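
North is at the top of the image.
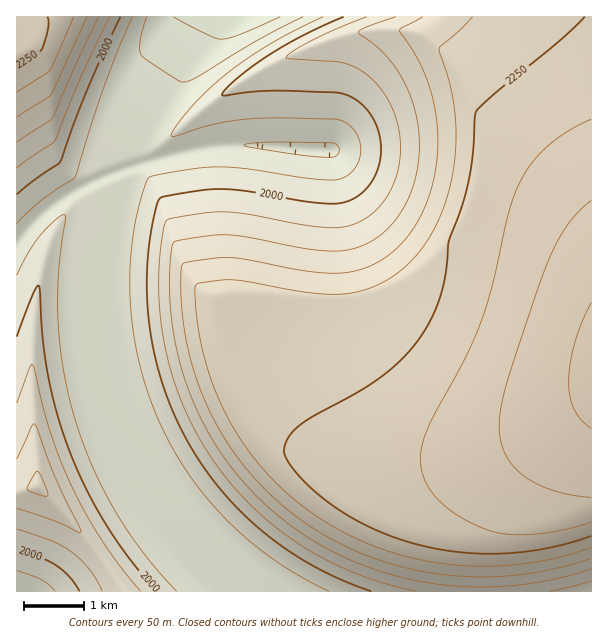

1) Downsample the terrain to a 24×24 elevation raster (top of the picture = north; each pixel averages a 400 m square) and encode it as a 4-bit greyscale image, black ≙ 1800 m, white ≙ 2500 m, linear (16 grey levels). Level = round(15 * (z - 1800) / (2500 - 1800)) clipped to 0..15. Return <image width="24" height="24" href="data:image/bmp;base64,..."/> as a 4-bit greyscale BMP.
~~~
<image width="24" height="24" href="data:image/bmp;base64,Qk2WAQAAAAAAAHYAAAAoAAAAGAAAABgAAAABAAQAAAAAACABAAATCwAAEwsAABAAAAAAAAAAAAAAABEREQAiIiIAMzMzAERERABVVVUAZmZmAHd3dwCIiIgAmZmZAKqqqgC7u7sAzMzMAN3d3QDu7u4A////ADRGZDIjM0RWZ3d3ZkVWUzMzNFZ4mZmZmFZlMzMzVniaqqu7undkMzM1aJqqq7u7u3dTMzNWiaqqu7vMzHZDMzRomqqqu7vMzGVDM0V5qqqqu7zMzWUzM0aJqqqqq7zM3VQzM1eZmZqqqrvM3VQzNGiZmZmaqrvM3VQzNGiZmZmZqqu83UQzNGiZmZmZmqu8zUQzNHmZmYiZmqu8zUQzNHiIh3eImaq8zDMzNGd3dmZniaq7zDMzNFZmVVVWeKq7zEMzNEVVRERFeJq7vFQzMzMzMzNFaJqru2VDMzMiIiI1Z5qru3ZDMzMzMzNFZ5qqu4dTMyNERERVaJqqqphkMiI0VVVWeJmqqql1MiIjRWZneJmaqqmGQhERI0VniJmZqg=="/>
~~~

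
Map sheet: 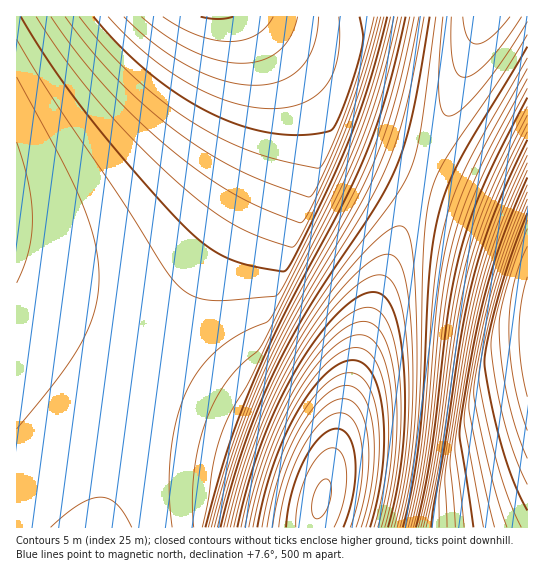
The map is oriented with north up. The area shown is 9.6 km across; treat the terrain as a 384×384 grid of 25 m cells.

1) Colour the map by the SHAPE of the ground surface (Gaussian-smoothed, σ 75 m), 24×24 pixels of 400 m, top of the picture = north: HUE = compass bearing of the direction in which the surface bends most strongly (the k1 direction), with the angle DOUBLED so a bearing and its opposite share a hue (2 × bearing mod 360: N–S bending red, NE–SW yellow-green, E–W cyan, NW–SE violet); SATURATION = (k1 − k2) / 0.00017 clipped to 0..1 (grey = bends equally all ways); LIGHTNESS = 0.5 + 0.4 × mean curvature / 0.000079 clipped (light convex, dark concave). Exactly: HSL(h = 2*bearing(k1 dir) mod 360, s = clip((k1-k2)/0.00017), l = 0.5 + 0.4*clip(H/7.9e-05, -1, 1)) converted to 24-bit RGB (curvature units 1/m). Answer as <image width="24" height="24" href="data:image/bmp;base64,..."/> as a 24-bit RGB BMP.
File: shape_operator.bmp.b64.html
<image width="24" height="24" href="data:image/bmp;base64,Qk32BgAAAAAAADYAAAAoAAAAGAAAABgAAAABABgAAAAAAMAGAAATCwAAEwsAAAAAAAAAAAAAf3+Afn+AfX6Ae3yAeXqBdneBc3SCcXKDAB4zTGOgs5GJu5uOxKWTyq6YzbOazLSaxrGXvqqTrp6GACEzbYGJbH+HbH2Gbn2Ff3+Afn+AfX6Ae32AeXuBdniBc3aCcXWDNVp7AzBQsZSJuZ2OwqeUyq+YzbSbzbWbyLGYwKmUtqGPACQ5S2+FbXyGbHuFbXuEf3+Afn+AfX6AfH2AeXyAdnqBc3iCcXeDa3aFAB8zq5OHt5+OwKiTyLCYzbSbzbSbyrCYwqiTuZ+OM3CZBjBKbnmEbXmDbXqCf3+Af3+Afn+AfH6Aen2Ad3uBc3qCcXqDcHuFACAzS4ahtaGNvqmRx7CWzLSZzbOZyq6WxKaSu52MrIyBAB8zbnaDbneBbniAf3+Af3+Afn+AfH6Aen6Ad32BdHyCcnyDcH6EOGZ+AjVPs6KLvKqPxLCTyrOVzLKWyqyTxaSPvZqKtZKFAB81SmR9cHV/b3d+f4CAf4CAfn+AfX+Ae3+BeH6BdX6Cc3+DcYGEbIOGACIzrqGGuqqMwq+PyLGRy6+RyqqPxaKMv5iHt5CDM2GWBic/cnN9cXV8f4CAf4CAfoCAfYCAfH+BeX+Bd3+CdIGDcoOEcYaFASY3RaKjuKmJwK2Lxa+Nya2NyKeLxZ+IwJaEuY6ArYF3AB4zcXF8c3R6f4CAf4CAf4CAfoCAfICBeoCBeIGCdYKDc4SEcoaDPnKAATZMtqiGvauIw6yJxqqJx6SHxZ2EwJWBu419tYh7AR4zSl92dnR5f4CAf4CAf4CAfoGBfYGBe4GCeYKCd4ODdISDc4aCb4eBACMzsaSBu6mFwKmFxKaFxaKDxJuBwJN+vIx7t4h5NVqVBiM3eXV5f4CAf4GAf4GBfoGBfYKCfIKCeoODeISDdoSDdYWBdId/Ays8P6KduaaDvqaCwaOCw5+Aw5h+wJJ8vYx5uYh4r4BzAB4zenJ6f4GAf4GAf4GBf4KBfoKCfYODe4ODeYSDeIWDd4WBdoZ/RXWBATFGt6KBvKKAv6B/wZx+wZZ8wJF6vYx4uoh3toZ2ASA2SF91f4GAf4GBf4KBf4KCfoODfYSDfISEe4SEeYWEeIWCeIWAdYV/ACIzsZx9up5/vZx+v5l9wJR7v5B5vYx4u4l3uId3OFmYBSI1f4KBf4KBf4OCf4ODfoSDfoSEfYWFfIWFe4WFeoWEeoWCeoR/BSxAPI6euJt/u5l9vZZ8vpJ7vo95vYx4u4l4uYh3sYN0AB8zf4KBf4OCf4SDf4SDfoWEfoWFfYWGfIWGfISFe4SFe4SEfIOBTG9+ASpBt5d/upV9vJN8vZF6vo56vYx5vIp4uol4t4l4AiY/f4OCf4SCf4WDf4WEfoaFfoaGfYWGfYSGfIOGfIKFfIGEfYGCe3+AACAzsI56uZJ9u5F8vI97vY16vYx6vIt6uop6uYp6PVief4SCf4WDf4aEfoaFfoeGfoeHfYWHfYSHfIKGfICFfH6DfX2Cf32BBytDN2ybuI99uo98vI57vI17vIx7vIx7u4t7uYt7sod5f4WDf4aEfoeFfoeGfoiHfYeIfYWHfIOHfICGe36Fe3uEfnuCgXuCT2Z+ASM7t418uY18u417vI17vI18vI18u418uox9uIx9f4eDfoeEfoiFfoiHfYiIfYeIfISHfIGHe36FenqEfHqEf3mDgnmDg3aDAB4zsYR3uYx8u4x8vI18vI59vI59u45+uo5+uY5/foiEfomFfomGfYmHfYmIfIaIfIOHe3+GenuFe3mEfXiDgHeDg3eDhHeACCpEM1uYuYt7uox8u459vI9+vI9+u49/uo+AuY+AfomEfoqFfYqGfYmHfImJfIWHe4GGenyFeXiEe3eDfnaDgXWDg3WChHV/UF9+AR81uIt7uo18u499u5B+u5F/u5GAupGBuZCBfoqEfYqFfYqGfImHfIeIe4OGen6FeHmDenaCfHWCf3SCgnOCg3OAhHN+hHN9AB4zsYN1uo59u5B+u5J/u5KAu5OBupKCuZKDfYuEfYqFfIqGfIiGe4WGeoCEeHqDeHaBenSBfXOBgHGBgXGAgnJ+g3N8hXR6Ci5IMGGWupB9upJ/u5OAu5SBupSCupSDuZODfYuDfIqEfImEe4eFeoOEeX2Cd3eAeXSAe3J/fXB/gG9/gHB9gXB7g3J6hHR4VGV/AB8zuZF+upR/upWBupaCupaDuZWEuJSEfIuCfImCe4eDeoSDeX+Cd3h/eHR+eXF+e29+fm5+f258gG56gXB5gnJ4hHR3hHZ2AB8zsYx4upaAupeCupeDuZeEuZaEuJWF"/>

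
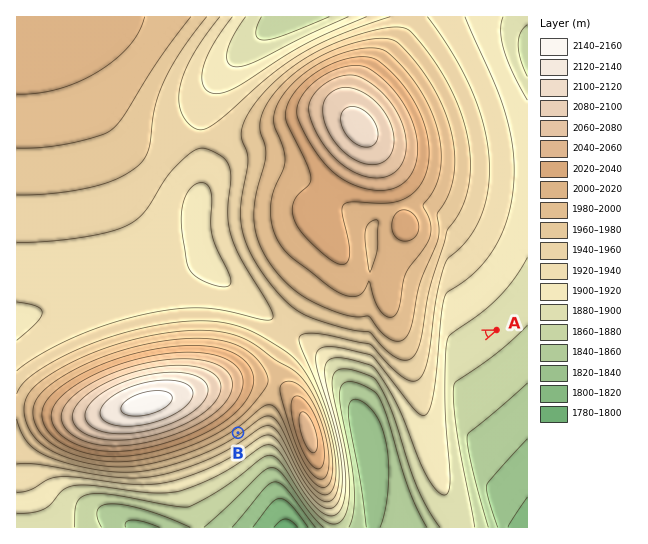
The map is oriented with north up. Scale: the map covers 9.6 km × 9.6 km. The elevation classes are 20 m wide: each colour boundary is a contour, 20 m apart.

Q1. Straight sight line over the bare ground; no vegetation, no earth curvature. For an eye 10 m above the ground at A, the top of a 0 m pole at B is out of sight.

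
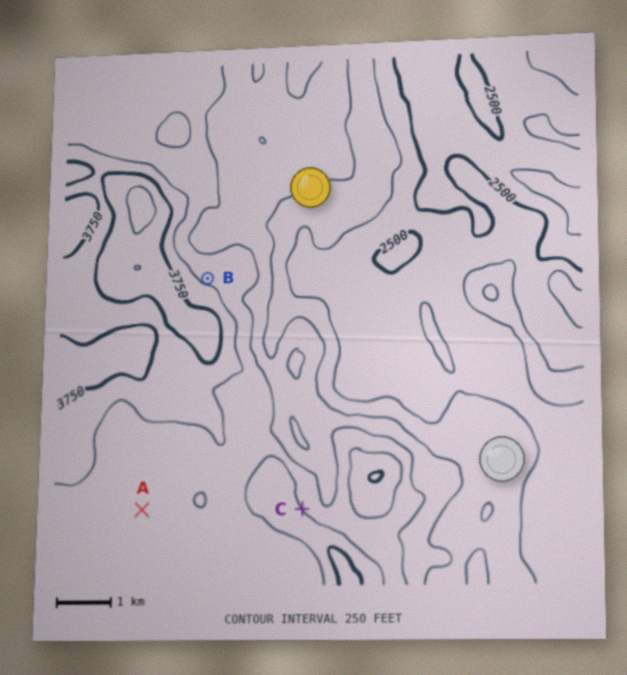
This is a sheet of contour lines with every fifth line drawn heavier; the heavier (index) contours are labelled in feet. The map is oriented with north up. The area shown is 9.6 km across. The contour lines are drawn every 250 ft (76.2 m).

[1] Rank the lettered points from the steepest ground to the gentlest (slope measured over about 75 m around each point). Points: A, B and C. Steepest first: C B A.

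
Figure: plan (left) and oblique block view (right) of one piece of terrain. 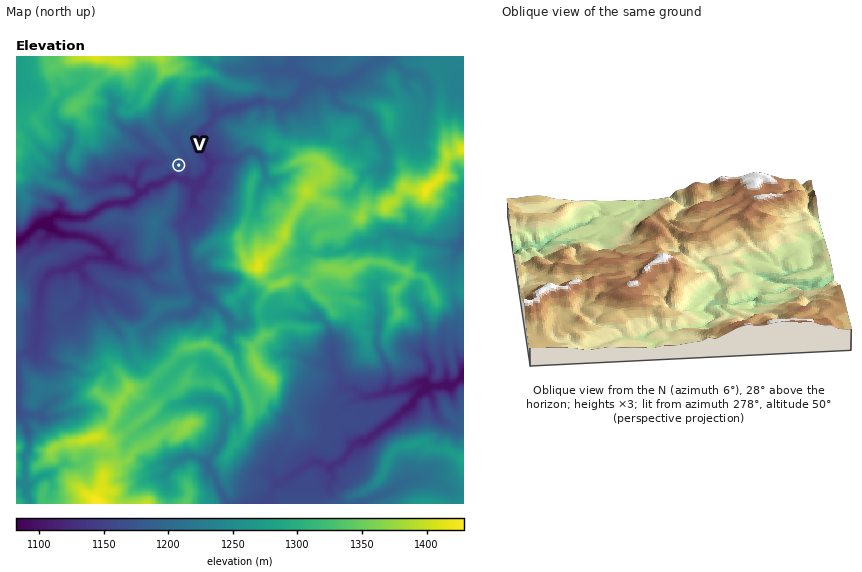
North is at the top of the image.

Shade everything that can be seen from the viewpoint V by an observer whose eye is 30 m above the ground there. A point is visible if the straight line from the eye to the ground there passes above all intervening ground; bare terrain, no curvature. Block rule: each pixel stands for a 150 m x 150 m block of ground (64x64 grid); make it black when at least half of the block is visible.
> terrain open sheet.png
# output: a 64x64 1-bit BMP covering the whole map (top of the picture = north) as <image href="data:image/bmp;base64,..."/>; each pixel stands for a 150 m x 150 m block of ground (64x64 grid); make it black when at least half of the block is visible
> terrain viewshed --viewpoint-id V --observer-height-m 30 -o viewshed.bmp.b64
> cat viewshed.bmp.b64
<image width="64" height="64" href="data:image/bmp;base64,Qk0+AgAAAAAAAD4AAAAoAAAAQAAAAEAAAAABAAEAAAAAAAACAAATCwAAEwsAAAIAAAAAAAAA////AAAAAAAAACAAAAAAAAAAAAAAAAAAAAAAAAAAAAAAAAAAAAAAAIAAAAAAAAAAgAAAAAAAAACAAAAAAAAAAAAAAAAAAAAA3AAAAAAAAACf4AAAAAAAAJ4YAAAAAAAAAAAAAAAAAAAAAAAAAAAAAAAAAAAAAAAAAAYAAAAAAAAADgAAAAAAABh4AACAAAAAOPngAIAAAAAwCfAAgAAAAGAj+AGAAAAA4P/8AMAAAADD/34DwAAAAMff/8xAAAAAx47/+eAAAADD3M/4AAAAAMP5x/wAAAAAx/AgeAAAAADj4BAgAAAAAOPgHgAAAAAA58A/wgAAAADnwCCAAAAAAP+AAIAAAAAA94AFgAAAAACwEAOAAAAAAPAAAYfgAAAA/gABg6AAAAB+AAHjOAAAADwAA/88AAAAEAAH/zwAAAAAAA//ngAAAABxmf+GAAAAQA/8/4MAAABAY///gQAAAEDw//+AgAAAAP///4CAAADD/z//wIAAAN/+P//AwAAA+P+/78TAAADI///vzwAAAMD//8/PwAAAwH//n/sAAADEH/+/+AAAAAgf///4AAAAAD///zAAAAAAP//8AAAAAAB//8gAAAAAAPh/7AAAAAAAeDvvAAAAAAAwH4/wAAAAABAPn4AAAAAACA/8AAAAAAAHB/AAAAAAAD+AAAAAAAAA+HAAAAAAAA=="/>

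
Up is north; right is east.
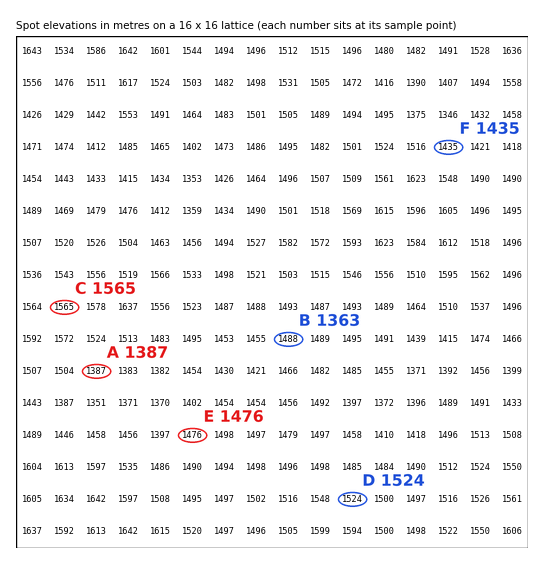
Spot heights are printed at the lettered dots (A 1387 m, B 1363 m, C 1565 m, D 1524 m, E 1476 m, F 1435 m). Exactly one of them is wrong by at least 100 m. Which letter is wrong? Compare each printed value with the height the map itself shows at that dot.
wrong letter B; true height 1488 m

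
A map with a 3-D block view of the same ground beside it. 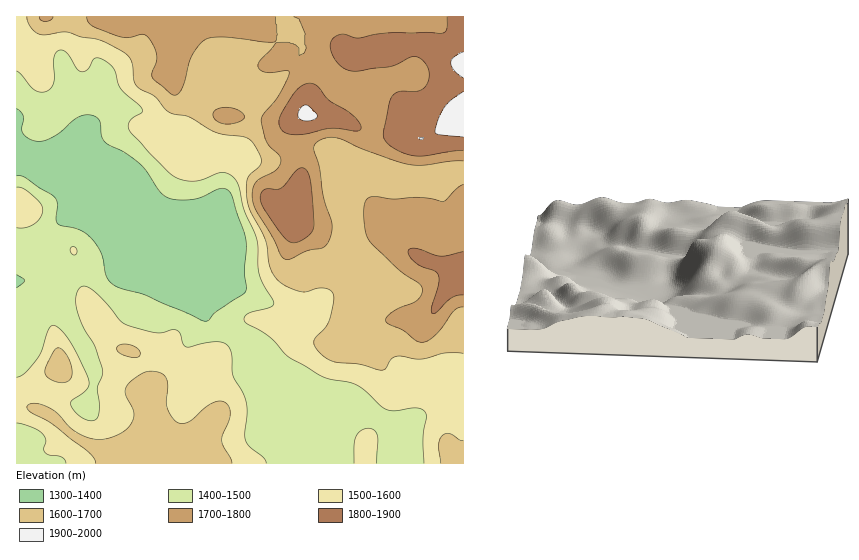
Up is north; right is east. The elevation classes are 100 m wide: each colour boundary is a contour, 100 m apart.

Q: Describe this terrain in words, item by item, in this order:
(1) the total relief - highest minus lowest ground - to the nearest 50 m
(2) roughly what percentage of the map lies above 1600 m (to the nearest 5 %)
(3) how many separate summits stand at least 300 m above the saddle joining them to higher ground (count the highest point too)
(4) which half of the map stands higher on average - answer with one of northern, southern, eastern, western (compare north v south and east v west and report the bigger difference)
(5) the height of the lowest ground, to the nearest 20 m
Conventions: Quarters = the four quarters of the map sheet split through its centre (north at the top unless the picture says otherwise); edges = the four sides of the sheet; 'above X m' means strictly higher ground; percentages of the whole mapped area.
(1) Highest minus lowest: about 600 m of relief.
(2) About 45 % of the map lies above 1600 m.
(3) Counting only tops that stand 300 m proud, the map has 1 summit.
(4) On average the eastern half of the map is the higher ground.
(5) The lowest point is down at roughly 1320 m.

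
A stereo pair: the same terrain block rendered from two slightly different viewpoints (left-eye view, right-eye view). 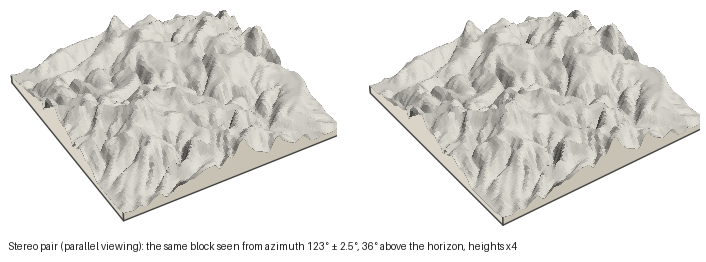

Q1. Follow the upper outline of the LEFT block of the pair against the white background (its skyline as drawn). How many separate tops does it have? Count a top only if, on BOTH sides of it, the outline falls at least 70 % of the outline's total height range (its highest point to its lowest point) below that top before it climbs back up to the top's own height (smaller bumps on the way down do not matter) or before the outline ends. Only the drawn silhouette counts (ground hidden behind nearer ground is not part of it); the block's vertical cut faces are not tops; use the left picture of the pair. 0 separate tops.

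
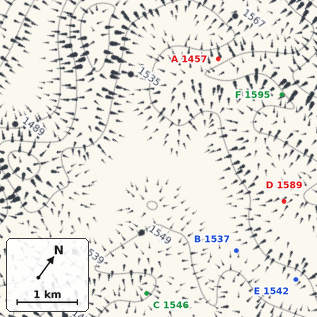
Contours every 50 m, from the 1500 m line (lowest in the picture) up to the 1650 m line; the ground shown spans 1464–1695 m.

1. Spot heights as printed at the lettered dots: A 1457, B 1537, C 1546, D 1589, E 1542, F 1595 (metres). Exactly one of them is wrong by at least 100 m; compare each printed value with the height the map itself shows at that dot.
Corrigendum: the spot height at A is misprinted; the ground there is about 1582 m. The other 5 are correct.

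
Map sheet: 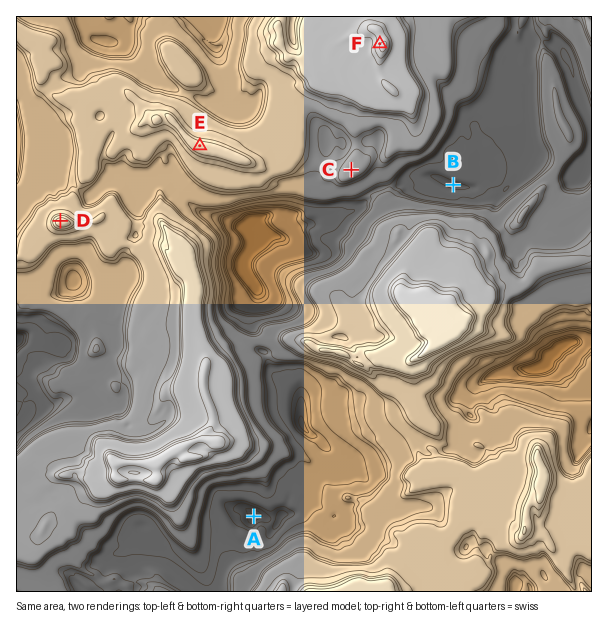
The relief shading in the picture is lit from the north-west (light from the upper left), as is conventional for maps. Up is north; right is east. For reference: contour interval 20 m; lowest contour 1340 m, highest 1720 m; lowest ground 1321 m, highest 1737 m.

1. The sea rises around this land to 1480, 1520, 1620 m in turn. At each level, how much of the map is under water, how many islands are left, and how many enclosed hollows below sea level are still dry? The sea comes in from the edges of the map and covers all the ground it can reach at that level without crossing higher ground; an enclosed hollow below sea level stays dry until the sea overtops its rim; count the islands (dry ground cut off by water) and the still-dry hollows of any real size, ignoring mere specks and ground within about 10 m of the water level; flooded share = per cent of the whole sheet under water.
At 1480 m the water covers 18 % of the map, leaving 0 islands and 2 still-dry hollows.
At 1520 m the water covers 28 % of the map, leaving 0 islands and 1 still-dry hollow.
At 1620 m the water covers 85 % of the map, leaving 5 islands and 0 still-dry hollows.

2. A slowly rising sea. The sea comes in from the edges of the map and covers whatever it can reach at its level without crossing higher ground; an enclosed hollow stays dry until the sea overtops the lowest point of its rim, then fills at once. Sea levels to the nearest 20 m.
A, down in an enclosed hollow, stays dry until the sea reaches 1460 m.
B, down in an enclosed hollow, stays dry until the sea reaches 1480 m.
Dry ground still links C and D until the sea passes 1560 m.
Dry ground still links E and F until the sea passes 1600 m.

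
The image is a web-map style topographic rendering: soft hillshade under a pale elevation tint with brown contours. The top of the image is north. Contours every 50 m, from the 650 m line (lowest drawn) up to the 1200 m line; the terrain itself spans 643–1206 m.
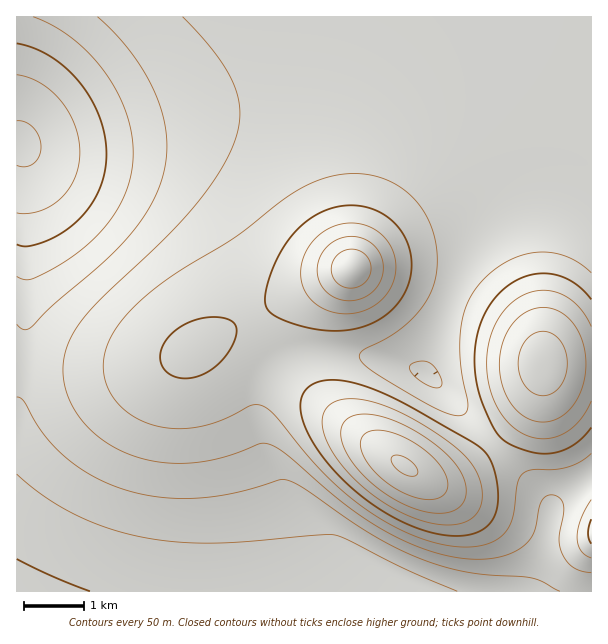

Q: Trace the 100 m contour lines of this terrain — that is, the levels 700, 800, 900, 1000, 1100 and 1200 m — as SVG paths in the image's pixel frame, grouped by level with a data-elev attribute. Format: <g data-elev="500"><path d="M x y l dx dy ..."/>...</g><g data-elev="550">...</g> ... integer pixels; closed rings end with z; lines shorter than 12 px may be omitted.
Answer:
<g data-elev="700"><path d="M17 75l12 3 12 5 10 8 10 10 8 12 6 12 4 13 1 14-1 13-4 12-6 11-8 10-10 8-12 5-12 3-10-1"/></g><g data-elev="800"><path d="M17 474l24 20 25 16 29 13 30 10 39 8 40 2 35-1 75-7 21 0 14 5 61 31 47 20"/><path d="M33 17l20 9 19 12 18 17 16 19 13 21 8 21 5 22 1 21-3 21-8 20-11 19-15 17-24 21-28 17-15 6-6-1-6-3"/></g><g data-elev="900"><path d="M434 388l-9-4-10-7-5-8 1-4 5-3 7-1 6 2 5 3 6 9 2 8-2 4z"/><path d="M183 17l31 34 18 29 5 13 2 12 1 14-3 13-5 17-9 16-27 39-32 35-69 66-13 15-9 13-8 21-2 21 5 21 11 21 16 17 19 13 21 9 24 6 23 1 22-2 26-6 30-11 10 1 15 8 54 47 38 26 40 20 20 7 19 4 18 2 17 0 15-4 13-6 9-7 5-8 6-27 3-7 6-5 7 0 6 5 3 6-1 9-4 24 3 15 5 8 6 5 8 4 10 2"/></g><g data-elev="1000"><path d="M451 536l14-1 14-3 9-7 7-10 3-15-1-18-5-18-7-12-14-11-58-33-44-20-19-6-18-2-14 2-10 6-5 7-2 7 0 11 3 10 13 26 22 27 26 23 28 18 30 13z"/><path d="M591 519l-3 14 3 11"/><path d="M182 378l10 0 11-4 10-6 9-8 8-10 5-12 2-9-3-6-6-4-7-2-19 1-17 6-15 12-9 14-1 7 1 6 3 6 5 5z"/><path d="M323 330l27 0 24-8 10-6 9-7 7-9 6-10 4-11 2-12-1-12-3-12-6-10-7-9-9-8-9-5-14-5-15-1-15 3-13 5-14 8-12 12-10 13-9 17-9 30-1 9 2 7 7 6 12 6 19 6z"/><path d="M591 299l-16-15-18-9-11-2-10 1-20 6-18 14-13 18-8 23-3 25 3 24 7 23 12 25 5 6 8 6 25 9 11 1 10-1 11-4 9-5 9-7 7-9"/></g><g data-elev="1100"><path d="M436 513l11 0 9-4 6-5 4-7 0-9-3-11-5-10-9-11-14-12-15-10-31-15-14-4-12-1-10 2-7 4-4 5-1 6 2 13 7 15 14 17 17 15 18 11 20 8z"/><path d="M538 422l8 0 9-2 8-4 7-7 6-8 5-11 5-22-2-23-9-19-6-8-8-5-7-4-9-2-9 1-8 3-7 5-8 7-9 16-5 21 2 21 8 20 13 14 8 4z"/><path d="M343 300l13 0 12-5 9-8 5-11 1-12-4-12-8-9-11-5-13-1-12 4-10 8-7 12 0 14 4 12 9 9z"/></g><g data-elev="1200"><path d="M408 476l6 0 3-2 1-4-3-5-12-9-7-1-4 1-1 5 3 6 7 5z"/></g>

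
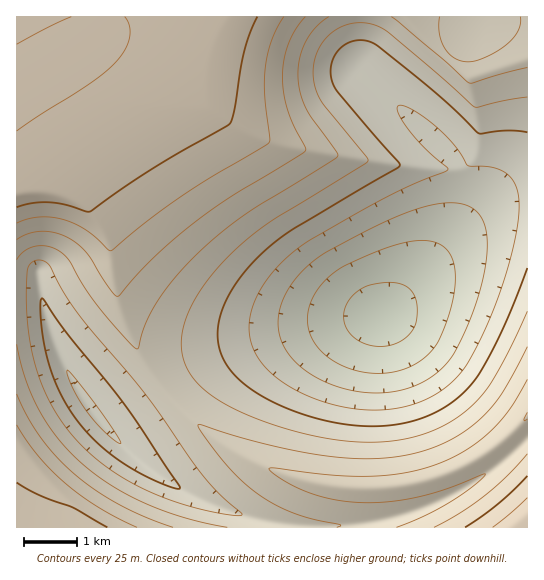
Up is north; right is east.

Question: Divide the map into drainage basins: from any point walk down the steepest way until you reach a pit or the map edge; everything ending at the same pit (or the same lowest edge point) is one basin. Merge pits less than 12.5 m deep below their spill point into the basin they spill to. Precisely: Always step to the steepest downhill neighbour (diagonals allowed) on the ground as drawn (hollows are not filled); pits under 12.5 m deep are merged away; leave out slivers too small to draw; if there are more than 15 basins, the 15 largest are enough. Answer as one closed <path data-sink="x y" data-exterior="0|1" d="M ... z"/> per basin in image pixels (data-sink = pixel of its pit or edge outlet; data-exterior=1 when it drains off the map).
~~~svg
<path data-sink="382 314" data-exterior="0" d="M527 16l-511 1 0 82 49 74 30 38 12 22 5 18 3 31 8 32 21 47 28 38 39 37 31 20 49 21 52 11 46 0 41-8 44-19 24-16 30-28z"/><path data-sink="90 407" data-exterior="0" d="M17 100l0 428 511-1-1-110-29 28-24 16-44 19-41 8-46 0-56-12-45-20-45-32-37-39-23-36-17-44-7-31-1-23-5-18-12-22-30-38z"/>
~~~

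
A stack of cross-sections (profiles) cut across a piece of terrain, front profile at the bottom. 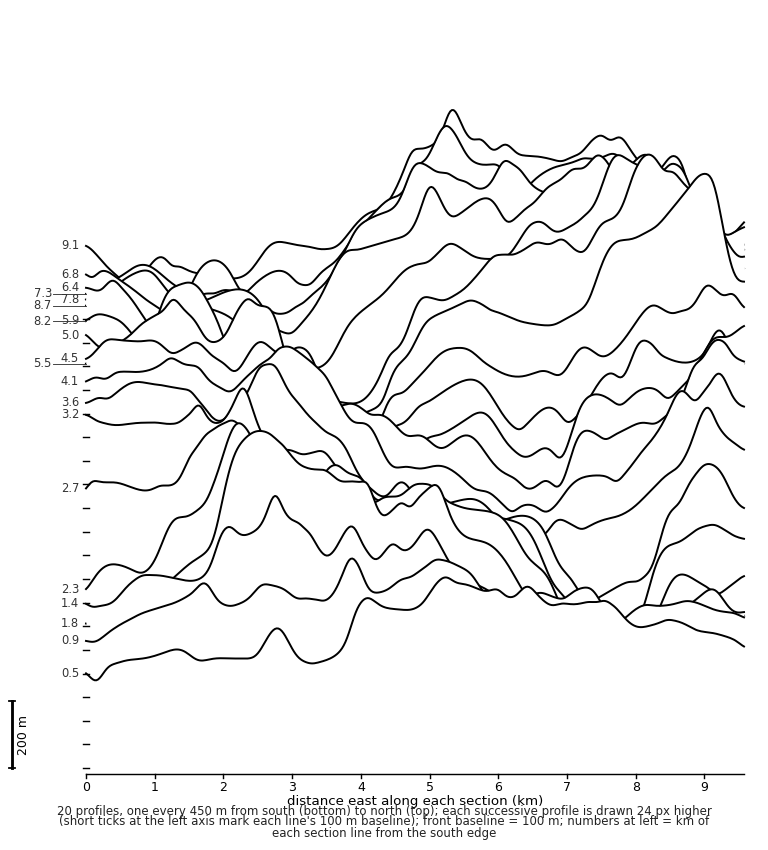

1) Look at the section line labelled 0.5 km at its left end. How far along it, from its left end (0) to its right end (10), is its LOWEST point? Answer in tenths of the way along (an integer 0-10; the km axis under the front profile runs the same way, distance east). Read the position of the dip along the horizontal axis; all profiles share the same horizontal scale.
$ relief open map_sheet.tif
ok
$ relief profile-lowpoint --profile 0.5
0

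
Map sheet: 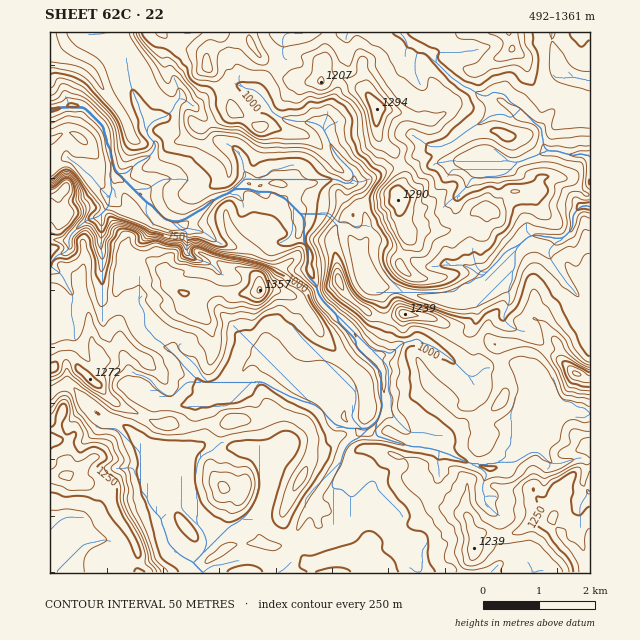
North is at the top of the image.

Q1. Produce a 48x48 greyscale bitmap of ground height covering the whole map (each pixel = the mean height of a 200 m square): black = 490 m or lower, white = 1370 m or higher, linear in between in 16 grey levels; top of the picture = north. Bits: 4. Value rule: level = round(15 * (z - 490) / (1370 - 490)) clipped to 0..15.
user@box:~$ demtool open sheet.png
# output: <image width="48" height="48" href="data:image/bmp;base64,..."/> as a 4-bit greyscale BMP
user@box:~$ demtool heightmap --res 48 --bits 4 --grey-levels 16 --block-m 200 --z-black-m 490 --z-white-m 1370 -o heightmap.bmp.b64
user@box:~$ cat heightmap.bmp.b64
<image width="48" height="48" href="data:image/bmp;base64,Qk32BAAAAAAAAHYAAAAoAAAAMAAAADAAAAABAAQAAAAAAIAEAAATCwAAEwsAABAAAAAAAAAAAAAAABEREQAiIiIAMzMzAERERABVVVUAZmZmAHd3dwCIiIgAmZmZAKqqqgC7u7sAzMzMAN3d3QDu7u4A////AMzM3d3LmIiImZiImZmZmZmJmau6u7u73szMzd3JiIiIiIiImZmZmZiJmrzLu7u87szMzN25iIiIiIiIiImZmYiJmrzLu7vO7szMzN2piZiIiIiIiIiJmYiZmrzMzMze7szMzduZiZiJmIiYiIiIiImZqsy7vN3u3czM3cqYiYiaqYipiIiIiImaq8yqu83u3d3d3cqYiImruoiamIiIiJmaq7uqu83d3N7u7smIiIm7u5iaqIiIiJmqqruqu93e3O/u3LmIiIm7upiaqYiIiZqqmruaqru93O7u3KmIiImqqYiJqoiImZmqmZmZmaqqu97e3KmIiImZmIiJmpiJmZmZiJmpmZmru93cy6mIiZmZmZiImpiIiIiIiZqqmZmavN3bqpmaqqmqqpmZmoiHeIiIiZqqmZmau93KmZqquqqruqqqqYd4h3iImZqqmZmZqc2pmrqpmZmZqqqpmId4h3iJmqmqqZmZmbuZu6mZmZiIiZmYiId4h3iZqpmaqZmaqqqs25maqZiIiJmIh3d4hniaqZmaqpmbzcvNy6qrqpmYiIiIh3eIhniamZmaqZms7tzczLvLqpqpiIiIiIiIdniZmZmaqZm928zM3Lu6qaq6iIiIiImGZniZmZqqqqq8qbu8y8uqqqu6mIiIiZh2eIiImaqruqq7mLu8u7qqqru6mYiImphmiZqZqqmqqqq6mLu7qqqqvMzKqpiZmoZoqqy7upmZmqqpiLu7qqqrzN3Lu7qaqWeaqauph3eIiaqZiLu6mqqrzd3M3ey6p3mpd4h3d2Z3eJqYiLq6mrq83d3Mze25hound3iZmHdmeJmIiKq6iru83MzMzduXVYuHd5u6qYd2Z4iIiJqqibu8y6q7upd3VXmHeLuqmYiHZ4h4iJiZebu7uoqGZmVWVYh3eKu7qZmYd3d3eIeZaKqIdlVEVVVERoh3eKzLqqmpd2Zmd5h3R4dDIiNFVVVURXh4ib3Luqqql3d3Z6qFNEMiIiNFVVRENFeIis3LqqqqmHiHVqqFMiIiMzM1RERDNFaIm93LqZq6mYiHVKp0ISESNEQzNERDRFZnnN3LqYmpmZmHZopjIREiM0RVQzMzNEVWes27mYiIiZmIdkYyIRIzM0RVVEQzRFZmibupmHd3d4iIdjMyITIzREVVVFRERWZomruph3dmd3d3ZTMzITRDVVVVRVZmZnZ5u8uZiHd3iHZmZUNDIUVEVWZVVoiIh2eKvLqZmIiImYd3dzMyElVEVXd3iamYh2eKzLqqqYiJiIeIiBIhFGVERXeJqZmIh3eK3cu7qpiId3eIiBABNVRFVWeJqYiZmIib3cqqqqmHd4iIiDIjVlRVVWiJmYmqqqq83KqqqpiHeIiIiENFZVVVZomZmZmrvMu8y6qaqYmYiJiIiFVmZVVWd5u6mZqrvMu8uqmZmZqpmZiIiGZmVVVXiau6qrqqq8urupmZmZmqqqmIiGZVVVV4mau6q7qqqrqqqpmZmZmau6iIiWVVVVaZqZqqu7qZmqqamZmZmaqqu5iImQ=="/>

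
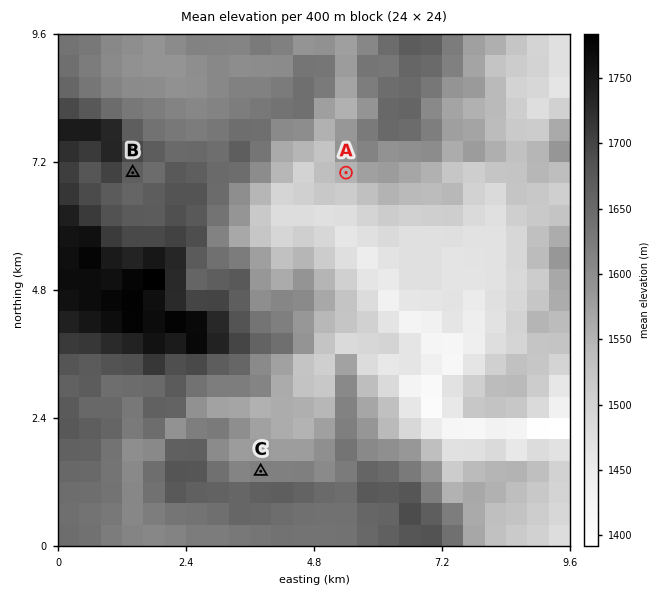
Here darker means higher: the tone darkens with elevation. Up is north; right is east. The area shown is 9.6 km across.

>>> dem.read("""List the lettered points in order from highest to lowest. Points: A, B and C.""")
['B', 'C', 'A']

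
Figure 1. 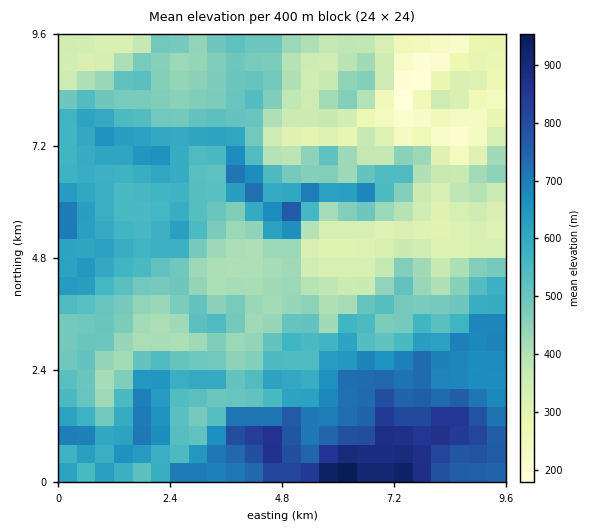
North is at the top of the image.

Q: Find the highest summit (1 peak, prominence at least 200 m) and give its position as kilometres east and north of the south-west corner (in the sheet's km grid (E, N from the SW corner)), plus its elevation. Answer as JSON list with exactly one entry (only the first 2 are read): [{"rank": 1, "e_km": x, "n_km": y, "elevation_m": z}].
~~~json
[{"rank": 1, "e_km": 4.89, "n_km": 5.59, "elevation_m": 823}]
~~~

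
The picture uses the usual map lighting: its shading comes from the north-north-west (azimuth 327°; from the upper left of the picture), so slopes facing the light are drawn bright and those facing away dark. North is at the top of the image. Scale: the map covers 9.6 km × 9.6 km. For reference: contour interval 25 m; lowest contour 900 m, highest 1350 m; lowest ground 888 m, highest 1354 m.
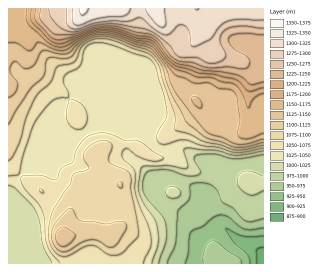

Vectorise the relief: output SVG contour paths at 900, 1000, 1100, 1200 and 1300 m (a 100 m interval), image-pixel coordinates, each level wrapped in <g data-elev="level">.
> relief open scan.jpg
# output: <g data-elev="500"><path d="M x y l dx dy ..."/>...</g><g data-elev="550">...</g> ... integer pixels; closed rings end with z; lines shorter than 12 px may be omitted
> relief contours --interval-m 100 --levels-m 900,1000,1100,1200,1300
<g data-elev="900"><path d="M257 264l0-14 7-3"/></g><g data-elev="1000"><path d="M159 264l7-22 0-16-4-10-14-16-4-8-1-9 3-10 6-3 14 0 20 6 9 0 4-1 2-3-7-12 0-3 3-2 17-1 22 5 28-5"/><path d="M172 198l6-1 3-5-3-4-7-1-4 1-1 4 2 4z"/><path d="M264 176l-12-4-7-1-5 3-3 8 3 6 9 7 6 0 9-4"/></g><g data-elev="1100"><path d="M62 252l6-1 14-9 9-2 7 1 10 6 6 0 4-4 7-12 1-7-4-3-16 3-24-3-5-3-5-9-3-1-13 14-4 10 0 6 2 6 3 5z"/><path d="M120 188l2 0 1-3-1-3-2-1-3 3z"/><path d="M8 124l21-34 15-14 4-17 3-2 18 1 4-2 6-10 6-5 9-4 10-1 11 2 31 11 7 5 9 13 8 25 16 29 18 15 32 11 10 0 18-4"/></g><g data-elev="1200"><path d="M31 8l-1 10 2 4 16 17 7 4 9 0 31-13 19 0 22 8 16 3 16 18 9 7 22 7 15 1 20 5 5 3 10 9 15-3"/></g><g data-elev="1300"><path d="M66 8l1 16 3 3 4 2 6-1 17-5 15-2 16 0 12-3 17 13 9 4 4-2 8-8 5 0 5 5 3 14 3 3 16-8 10-13 7-5 13-2 24 1"/></g>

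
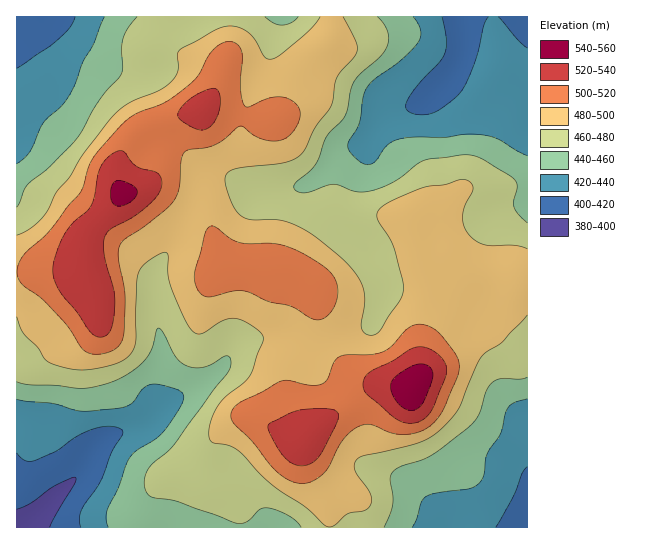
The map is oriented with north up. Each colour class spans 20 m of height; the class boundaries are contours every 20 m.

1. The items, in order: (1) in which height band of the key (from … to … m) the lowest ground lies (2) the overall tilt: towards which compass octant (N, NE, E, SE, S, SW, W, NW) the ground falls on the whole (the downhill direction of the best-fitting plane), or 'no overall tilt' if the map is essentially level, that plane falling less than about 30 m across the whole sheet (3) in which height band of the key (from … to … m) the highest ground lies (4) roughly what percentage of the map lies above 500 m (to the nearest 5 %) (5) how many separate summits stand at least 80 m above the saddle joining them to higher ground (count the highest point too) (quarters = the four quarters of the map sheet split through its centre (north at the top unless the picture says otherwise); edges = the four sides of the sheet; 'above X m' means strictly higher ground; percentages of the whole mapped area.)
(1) Between 380 and 400 m: that is the band holding the lowest ground.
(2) There is no overall tilt: the best-fitting plane is nearly level.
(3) Between 540 and 560 m: that is the band holding the highest ground.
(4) Roughly 20 % of the ground is higher than 500 m.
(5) There is 1 summit with 80 m or more of prominence.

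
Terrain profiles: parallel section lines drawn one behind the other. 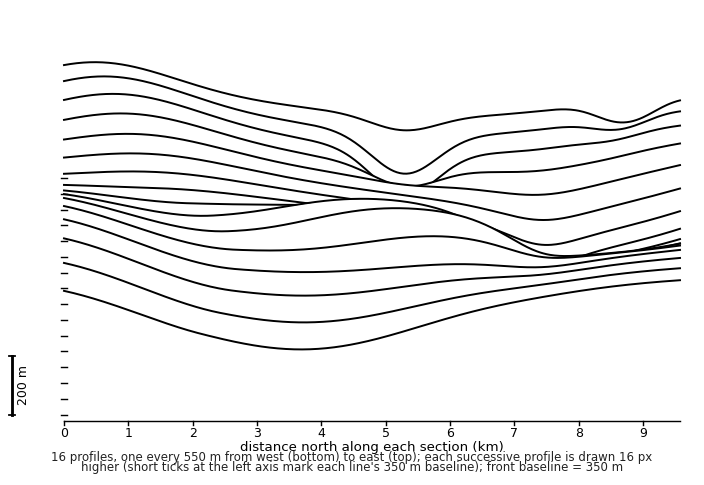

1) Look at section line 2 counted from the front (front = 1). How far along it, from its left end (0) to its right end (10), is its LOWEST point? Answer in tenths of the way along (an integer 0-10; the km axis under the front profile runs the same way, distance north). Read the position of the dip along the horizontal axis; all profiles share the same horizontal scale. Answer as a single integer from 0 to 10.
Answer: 4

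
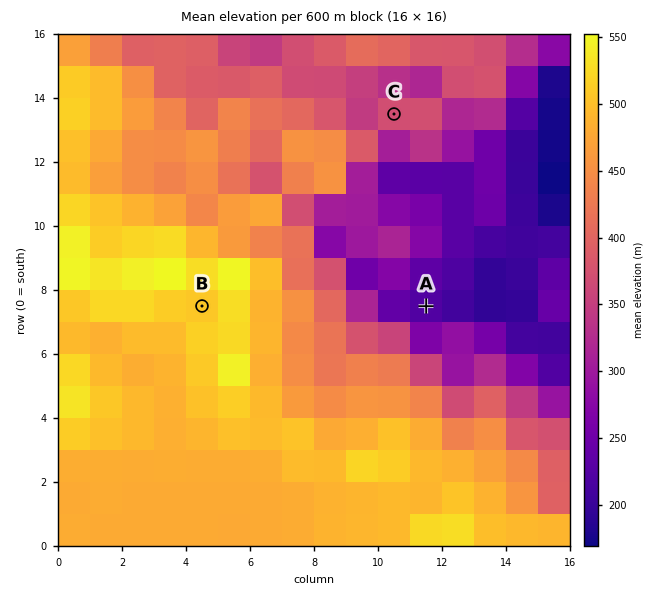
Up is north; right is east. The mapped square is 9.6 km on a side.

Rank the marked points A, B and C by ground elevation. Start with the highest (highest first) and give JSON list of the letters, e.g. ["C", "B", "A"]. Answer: ["B", "C", "A"]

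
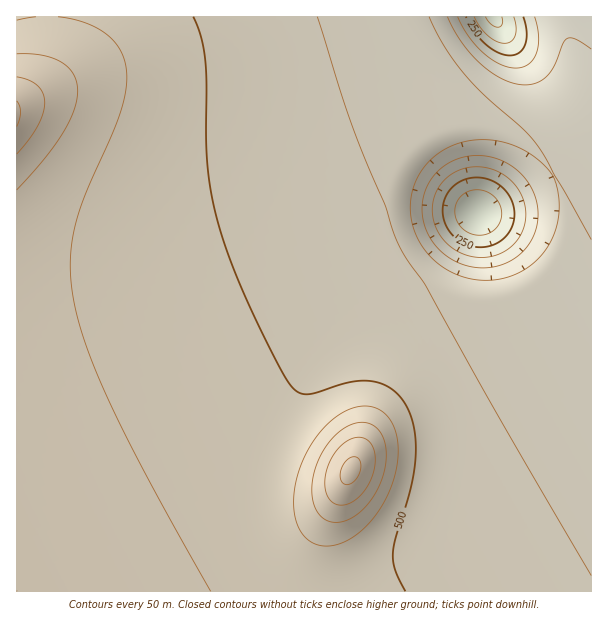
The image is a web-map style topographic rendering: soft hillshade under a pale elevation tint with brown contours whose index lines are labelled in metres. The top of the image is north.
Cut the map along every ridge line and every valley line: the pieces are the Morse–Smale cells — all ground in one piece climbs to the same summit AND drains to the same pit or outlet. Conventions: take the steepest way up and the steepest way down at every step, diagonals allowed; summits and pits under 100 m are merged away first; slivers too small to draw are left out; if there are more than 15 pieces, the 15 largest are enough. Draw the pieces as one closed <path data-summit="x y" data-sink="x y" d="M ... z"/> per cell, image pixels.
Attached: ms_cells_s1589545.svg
<path data-summit="17 113" data-sink="479 213" d="M477 126l-21 0-21 4-94 40-86 30-58 16-38 6-43 1-36-6-32-13-32-27 1 415 202 0 45-26 13-9-7-12-8-26 0-40 12-45 24-45 15-20 34-32 33-23 48-25 10-10 41-67 34-14 40-24-7-12-25-22-15-7z"/><path data-summit="17 113" data-sink="494 17" d="M591 16l-574 0-1 160 16 16 16 12 32 13 36 6 43-1 38-6 58-16 86-30 90-38 25-6 30 1 20 6 15 7 25 22 8 13 24-13 14-12z"/><path data-summit="351 470" data-sink="494 17" d="M591 151l-13 11-24 12 11 32 0 27-5 16-14 26-28 23-95 52-12 10-15 17-22 37-26 65-14 24-15 19-17 18-25 18 20 20 14 8 24 6 257-1z"/><path data-summit="351 470" data-sink="479 213" d="M554 175l-41 23-34 14-33 54-18 23-48 25-33 23-34 32-15 20-24 45-12 45 0 40 8 26 8 13 24-18 17-18 15-19 14-24 26-65 12-24 14-19 28-23 99-56 23-23 10-20 5-16 0-27-6-21z"/><path data-summit="17 113" data-sink="494 17" d="M276 558l-12 8-44 25 114 0-14-2-18-7-11-8z"/>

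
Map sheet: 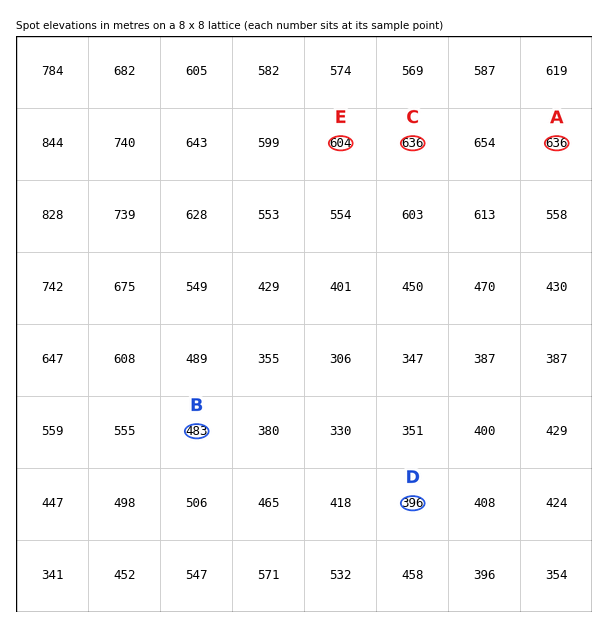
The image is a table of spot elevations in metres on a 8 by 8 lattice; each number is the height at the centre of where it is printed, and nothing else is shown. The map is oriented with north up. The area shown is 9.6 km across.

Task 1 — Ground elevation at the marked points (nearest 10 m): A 640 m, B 480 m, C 640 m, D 400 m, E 600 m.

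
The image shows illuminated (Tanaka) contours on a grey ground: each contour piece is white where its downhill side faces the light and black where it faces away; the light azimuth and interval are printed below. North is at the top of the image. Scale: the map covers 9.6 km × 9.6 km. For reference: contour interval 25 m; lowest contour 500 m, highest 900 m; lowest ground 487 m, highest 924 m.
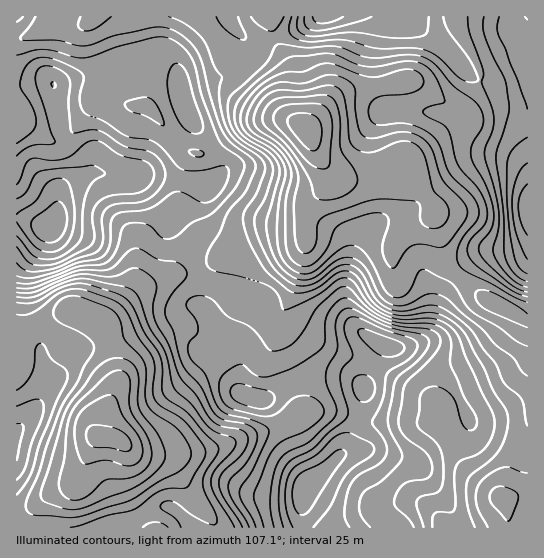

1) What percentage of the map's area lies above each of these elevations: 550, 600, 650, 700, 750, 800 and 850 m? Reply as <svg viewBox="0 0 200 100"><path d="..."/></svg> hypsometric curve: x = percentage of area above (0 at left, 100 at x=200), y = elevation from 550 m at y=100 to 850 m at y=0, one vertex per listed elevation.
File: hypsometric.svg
<svg viewBox="0 0 200 100"><path d="M190 100l-23-17-32-16-28-17-40-17-41-16-18-17"/></svg>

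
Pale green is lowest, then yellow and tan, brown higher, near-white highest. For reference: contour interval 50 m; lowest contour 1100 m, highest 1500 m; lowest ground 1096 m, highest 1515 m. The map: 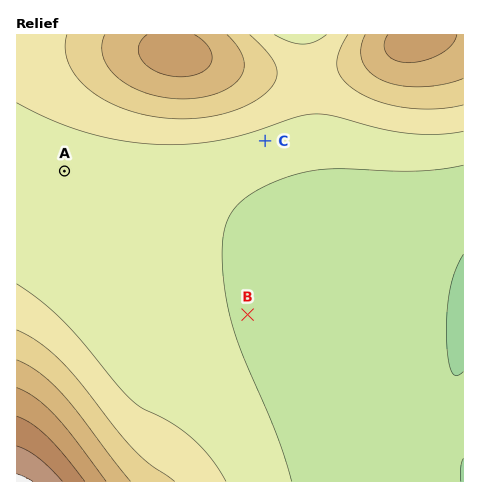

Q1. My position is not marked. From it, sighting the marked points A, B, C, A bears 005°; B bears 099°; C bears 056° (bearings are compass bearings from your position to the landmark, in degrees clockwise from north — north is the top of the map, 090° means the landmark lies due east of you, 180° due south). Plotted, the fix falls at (54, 284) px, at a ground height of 1190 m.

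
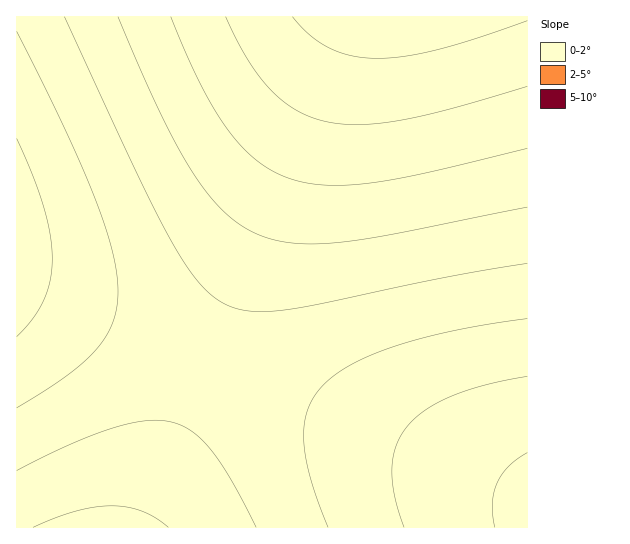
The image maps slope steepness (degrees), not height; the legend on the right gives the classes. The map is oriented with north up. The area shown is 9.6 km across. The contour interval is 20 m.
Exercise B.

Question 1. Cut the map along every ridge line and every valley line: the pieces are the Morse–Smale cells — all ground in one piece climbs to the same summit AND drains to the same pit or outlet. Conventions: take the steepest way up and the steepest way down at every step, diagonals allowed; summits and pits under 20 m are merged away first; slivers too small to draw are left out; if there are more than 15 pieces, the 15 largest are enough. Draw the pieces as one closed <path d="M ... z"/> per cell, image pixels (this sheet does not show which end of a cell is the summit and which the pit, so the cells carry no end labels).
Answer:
<path d="M527 16l-178 1-144 346 322 134z"/><path d="M349 16l-332 0-1 269 189 79z"/><path d="M207 364l-3 2-4 9-62 153 390-1 0-29-2-2z"/><path d="M18 285l-2 1 0 241 121 1 68-163z"/>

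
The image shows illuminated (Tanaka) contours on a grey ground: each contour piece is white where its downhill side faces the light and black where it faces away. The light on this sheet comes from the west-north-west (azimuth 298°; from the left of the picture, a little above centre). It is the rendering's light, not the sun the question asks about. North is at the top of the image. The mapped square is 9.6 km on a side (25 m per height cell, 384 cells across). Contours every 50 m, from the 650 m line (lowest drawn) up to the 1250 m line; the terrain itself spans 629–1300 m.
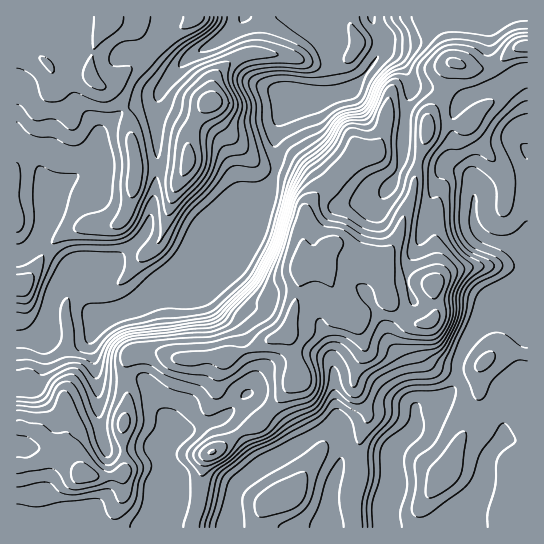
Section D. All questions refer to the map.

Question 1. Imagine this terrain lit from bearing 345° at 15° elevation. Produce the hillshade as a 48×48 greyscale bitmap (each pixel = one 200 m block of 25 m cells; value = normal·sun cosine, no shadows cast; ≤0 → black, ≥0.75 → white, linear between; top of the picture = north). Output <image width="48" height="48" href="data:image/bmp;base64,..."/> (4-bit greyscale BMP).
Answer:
<image width="48" height="48" href="data:image/bmp;base64,Qk32BAAAAAAAAHYAAAAoAAAAMAAAADAAAAABAAQAAAAAAIAEAAATCwAAEwsAABAAAAAAAAAAAAAAABEREQAiIiIAMzMzAERERABVVVUAZmZmAHd3dwCIiIgAmZmZAKqqqgC7u7sAzMzMAN3d3QDu7u4A////AEM0VVVCE0VnUQRVQgATVVVEVlMjRWZlVTMzNEVTEkVnYgNWUxACRVQzVmQiNWZlVTMyAAJDEkVmYxNWdkMRNWUiRnYxE1ZmZSMzEAATIkVWZBJXiIZCNWUhRndTETVmZiIjMxEzISRVUwAmiZh0JGYyNWZlMjRmZkM0VmeYYzREMAABV4mFI1ZDRWZ3VDRWZmVVZ3iZhlVVUwAAA1eHQ1VDRWiIdURWZlVVZ3dlVFVnmoIAAANnZEUxJHiIdUNWZlVWZmZUITRXm8pQAAAUZlUgAld4dkRFVWZ3ZmZmMjRFV4mGIAAAJVQwADVnd1REVKqoZmeIZEREREV4dAAAASIzETVWd2REVd3JdmeZdUQzRCJXhyAAAAATMiNFZlRFVbu6hmeIdUMyIzI1d1EAABABEAASRlREVWacuHiHZUIREiECRWUhATMQAAAAFEMzRXec24mGQiEAASEAJGZVM0QQAAAAFFMiRZmbzKqXMSMzM0MQAkVlMjQQAAAAFXZDRYiJmaq7lmeZmIhkIBNCECMhEQAAA4h1VWZnZnnf/t3dzMuodTMxAAEiIQAAAGiHZjRWVVe//////+25qoVEIQEiERAAADeHZiJFVUVpzd3v//64mqdERDRCElZSABV3ZgA1ZDM0Z4mavN7aeJhURFZkIld1IBRWZQAlZTMiNGZ2Z5z+pnhURFZlRFVDEAJFVSAEZVVDEkVmVmjP2FZDNFVUVVVTAAATRIUCVlZmMRNVVVaM63VCNERERGeXMAAANKgxNVVWUgA1VVZozadlVURFVGmqhkQzRGdRASIjVRAEVVVmrcl3dUVndEiZiaqXZSVjAAAAFnECVVVWjMp2ZlaapiaIeJmGVRNmQQAAAnUBRVVWesp2eZmruDR2ZmZDNDNXdlVTAEUAJFVVaLuGirmZqUNmRFVDNERWd3eHMCUAAkVVV6uXaJh3mmJWM0VUNFVVZ3d3QBUgACRURpu4U0VWepNGM0VlRERFVmZ3UARAAANERYvaYyNEWJRGQ0VVREREVWZnYxViAAEzNHvbljEiNpY2YzREVERERFZndDaFAAASJHrduFIQBIc0UiI0VVREQ0VWZUZ3QRABNXnO24UyE3cRMRJFZVREMzRVZVZ3YyESRnm97ad2Q2YQEQJGZVMzMjRWZlaIYxE0Vomr3bmpU2YwIgE0REMjMzNGdlaJYgAkVXmaze7aU1djNDEBI0MiNDIldmeJYgACNGeJrf/8c1mVRmMQAjQyNCESVVeIdSEjNFZneu/8lWqnRnZBAEVDMyIhI0aJmXZVVFVUVXm8x2mXQ1ZkIVVERDRUIRSLu5ZUIREREiSM6nZlMRJEQ0RFVVVmQQFazKYQAAAAARBL/qdUIRIiM0RVVmVWZBAFvdowAAABNDAGzsqXZVZjAFVmVmQ0VUEAOc2mRFZ2VmQTeZrMupmoMGZmVmUiNFQAAErMqpmXZWZEVmebzLqsumZlVWUyM0VBAAOKqZh2VVZ2REVXmpiK3lVVVWZDNEVkAABYmHdlVVaHQjRVeHdovA=="/>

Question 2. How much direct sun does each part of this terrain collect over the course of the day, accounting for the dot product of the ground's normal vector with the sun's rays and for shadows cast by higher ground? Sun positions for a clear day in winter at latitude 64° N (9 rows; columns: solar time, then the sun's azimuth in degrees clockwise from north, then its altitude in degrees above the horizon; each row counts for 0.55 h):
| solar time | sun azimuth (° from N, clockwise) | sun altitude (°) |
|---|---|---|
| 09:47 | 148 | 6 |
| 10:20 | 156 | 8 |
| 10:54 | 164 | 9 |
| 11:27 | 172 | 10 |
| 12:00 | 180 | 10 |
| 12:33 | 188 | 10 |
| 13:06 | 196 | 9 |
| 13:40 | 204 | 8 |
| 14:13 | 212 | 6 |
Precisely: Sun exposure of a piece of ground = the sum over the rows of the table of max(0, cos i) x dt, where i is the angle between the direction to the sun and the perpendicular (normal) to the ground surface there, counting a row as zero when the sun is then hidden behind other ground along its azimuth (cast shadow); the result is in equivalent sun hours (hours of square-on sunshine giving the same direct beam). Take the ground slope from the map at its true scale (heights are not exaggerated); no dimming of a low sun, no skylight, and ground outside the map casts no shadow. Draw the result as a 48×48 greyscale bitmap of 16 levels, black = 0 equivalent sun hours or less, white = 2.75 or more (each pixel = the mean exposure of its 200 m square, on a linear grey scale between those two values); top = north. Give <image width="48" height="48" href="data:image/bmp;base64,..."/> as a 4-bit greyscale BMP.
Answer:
<image width="48" height="48" href="data:image/bmp;base64,Qk32BAAAAAAAAHYAAAAoAAAAMAAAADAAAAABAAQAAAAAAIAEAAATCwAAEwsAABAAAAAAAAAAAAAAABEREQAiIiIAMzMzAERERABVVVUAZmZmAHd3dwCIiIgAmZmZAKqqqgC7u7sAzMzMAN3d3QDu7u4A////AFVUREVWZUQzRmVEV4dlRERERFZlRERFVHiHZVVYl1QzNnVFWKunVFVEQ0aHZENERYd5u5dnhkRDNWVEM1aHVEVlQyN5llMzRIZnvv63ZURERWVCARJGVDRnUzNHmWQzM5mYd5qZh2VERnhjEAAUZTNWVEQ0Z2VEM1Z3UxABJFVni+7HMQADdkM0RFQyNVVEMzM0IQAAASRXiu/8hSEBV1RERDIRJFVDM0REMRACMzQxABW+/pUhJFVmZCEBI1ZTM1VDMyAXhmVCAAA7//yFIkV6p0IiI1ZURUMiMiEldlVUMQADac7bdFVqymQzIjVVVQABMhARI0RUQxERFazvyIhlZlRDMjVVVQABIiARE0VlRYcxAozuur2lRFVDM0VURAABERASI0Z4h3dTI1rMqruXeauoU0VVQxAAABATI1eaqYmYZUV3Z3Zom97tpmZmVRAAAAAlaJvMupq6hTMyNVWcu8y5dmeHZQAAAAAlm6iIeHeKuWQhNnesu7qYYyNnZQAAAAASNEIQAREmrKhVeIiGZ5rNpREjRBAAAAAAAAAAAAAAJXh4q7qGet//tyEBIjEAAAAAAAAAAAAAABREesqHiau8ukIRIlMQEREAAAAAAAAAAAJEVWZWmUImiXMiI5ciIRIQAAAAAAAAEBJFVVIUmDAiNWVDNMlDIyMhAAAAAAAAEiI1VkI0VDR2VWZURHh0IzIiEAAAAAAAA1RXdiNVQzZniamGVQN2MzIhIQAAAAAAAUZ5lkVmZDIBSM3bhgBXUzMiIxAAAAAAACMzM1VmRBAAATVVRBA4h2VUM1MAAAAAABIQFFUyFDAAAAAAI3QmvMzLchUgAAAAABIzNEMAAlEAAAACRZYzaszexiRRAAAAABIzEAAAAVIBEAAlZVVCIjM1qEWFEAAAABIiAAAAAEQSMQFGZTRDMhESaGWZYgAAAAIhAAAAACYyMyI1ZTNEMyIjWYabuEIRAAIREAAAABVCNDIkVEREQzM0aIZ7ynQyIREAJUIQABRBRDM0RERWVDMzRXVIyoVEQiEAA2dUIRNBFERVRERmZUMzNFM1iXZmUhEAAUiZgxFDJWZlMzVmZmVFQzMzRVeHMBIAABR5hBN3aJdTI0Zmd2VWUzIzI0d1EBEAABIiMySah5cyI1d2iHVVMiIyJGdSAAAAABEAJDSIiKlURWiHd2ZjEiIhN5hBAAAAAAAARTRFVXiIdniYdWiEIiIRSctzEREAAAAANTISMiWKqIZnZYqoQiEjRohjEREQAAAAExABQxJoqWRXd5qZZDISEREQAREREAAAAhABRkIUeURWZ3ZFd2MQAAEREjMzMgAAABI1eahkRVZlREMRWJYgAAJVaIiXQiEAAANomqmZZXdTMzMyJYlhAAFazu2lISIAAAEjVCEozFQiMzVURFmlEAADRDIAESIQAAAAAAACnTIjRDWHZkWbcQAAAAAAEiIQAAEAAAAAATNERESIdlRI7UAAAAABIjIAESMgAAAAAERERERFVEQzapIAAAASIjIAJFQxAAAAAA=="/>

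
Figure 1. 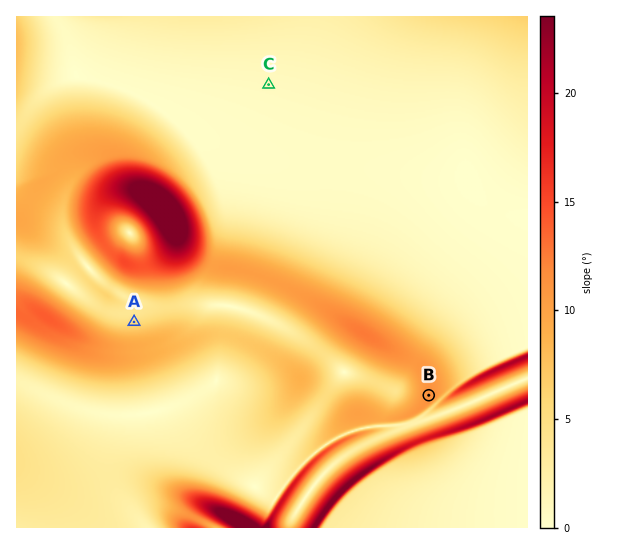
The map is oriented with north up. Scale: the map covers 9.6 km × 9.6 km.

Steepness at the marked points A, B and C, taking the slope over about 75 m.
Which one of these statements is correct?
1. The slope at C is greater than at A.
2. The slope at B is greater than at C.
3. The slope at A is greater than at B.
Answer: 2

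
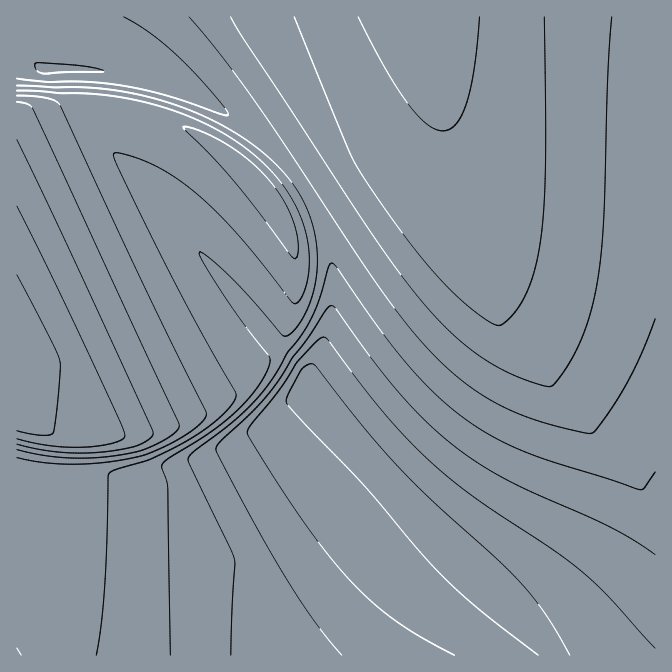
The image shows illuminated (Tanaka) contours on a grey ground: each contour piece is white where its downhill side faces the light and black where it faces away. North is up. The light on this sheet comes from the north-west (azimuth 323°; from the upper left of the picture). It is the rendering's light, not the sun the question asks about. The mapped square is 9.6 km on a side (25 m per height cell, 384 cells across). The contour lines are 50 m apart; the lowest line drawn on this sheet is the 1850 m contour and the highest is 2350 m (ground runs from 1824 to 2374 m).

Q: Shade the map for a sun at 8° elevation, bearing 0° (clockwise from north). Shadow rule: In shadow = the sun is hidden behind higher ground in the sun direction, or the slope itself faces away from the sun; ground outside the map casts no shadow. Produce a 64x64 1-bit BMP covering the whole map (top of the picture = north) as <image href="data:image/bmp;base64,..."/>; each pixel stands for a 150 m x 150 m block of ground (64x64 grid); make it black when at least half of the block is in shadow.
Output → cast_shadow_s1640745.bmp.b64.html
<image width="64" height="64" href="data:image/bmp;base64,Qk0+AgAAAAAAAD4AAAAoAAAAQAAAAEAAAAABAAEAAAAAAAACAAATCwAAEwsAAAIAAAAAAAAA////AAAAAAAAAAAAAAAAAAAAAAAAAAAAAAAAAAAAAAAAAAAAAAAAAAAAAAAAAAAAAAAAAAAAAAAAAAAAAAAAAAAAAAAAAAAAAAAAAAAAAAAAAAAAAAAAAAAAAAAAAAAAP8AAAAAAAAD/+AAAAAAAAP/8AAAAAAAA//4AAAAAAAD//4AAAAAAAP//4AAAAAAA///4AAAAAAD///4AAAAAAP///wAAAAAA////gAAAAAD////AAAAAAIAA/8AAAAAAAAA/8AAAAAAAAA/4AAAAAAAAA/wAAAAAAAAB/AAAAAAAAAD8AAAAAAAAAHwAAAAAAAAAPAAAAAAAAAAeAAAAAAAAAB4AAAAAAAAAHgAAAAAAAAAOAAAAAAAAAA4AAAAAAAAABAAAAAAAAAAAAAAAAAAAAAAAAAAAAAAAAAAAAAAAAAAAAAAAAAAAAAAAAAAAAAAAAAAAAAAAAAAAAAAAAAAAAAAAAAAAAAAAAAAAAAAAAAAAAAAAAAAAAAAAAAAAAAAAAAAAAAAAAAAAAAAAAAAAAAAAAAAAAAAAAAAAAAAAAAAAAAAAAAAAAAAAAAAAAAAAAAAAAAAAAAAAAAAAAAAAAAAAAAAAAAAAAAAAAAAAAAAAAAAAAAAAAAAAAAAAAAAAAAAAAAAAAAAAAAAAAAAAAAAAAAAAAAAAAAAAAAAAAAAAAAAAAA=="/>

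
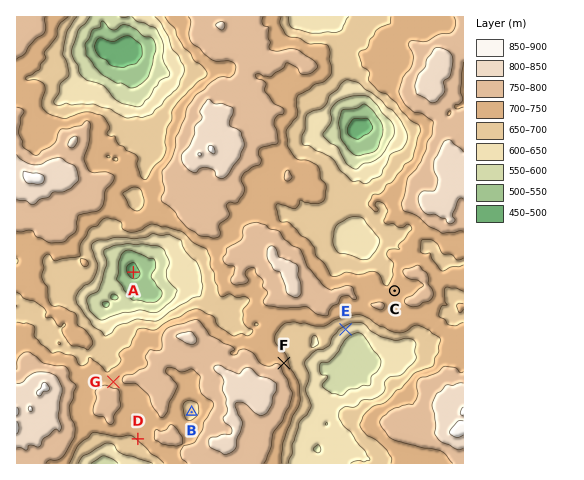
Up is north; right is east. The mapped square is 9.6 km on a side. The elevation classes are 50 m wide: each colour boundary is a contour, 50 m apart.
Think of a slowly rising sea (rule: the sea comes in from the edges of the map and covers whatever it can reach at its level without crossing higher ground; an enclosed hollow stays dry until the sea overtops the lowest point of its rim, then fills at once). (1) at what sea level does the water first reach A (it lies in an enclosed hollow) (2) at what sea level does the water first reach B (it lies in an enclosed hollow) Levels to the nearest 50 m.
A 700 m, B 750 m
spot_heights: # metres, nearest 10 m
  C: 720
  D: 700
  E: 630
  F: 730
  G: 740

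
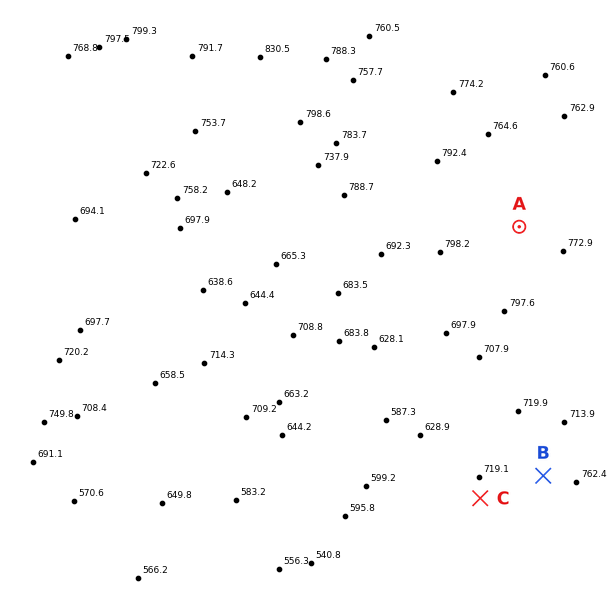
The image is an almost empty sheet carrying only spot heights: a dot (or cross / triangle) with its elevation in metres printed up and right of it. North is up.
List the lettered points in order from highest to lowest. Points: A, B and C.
A B C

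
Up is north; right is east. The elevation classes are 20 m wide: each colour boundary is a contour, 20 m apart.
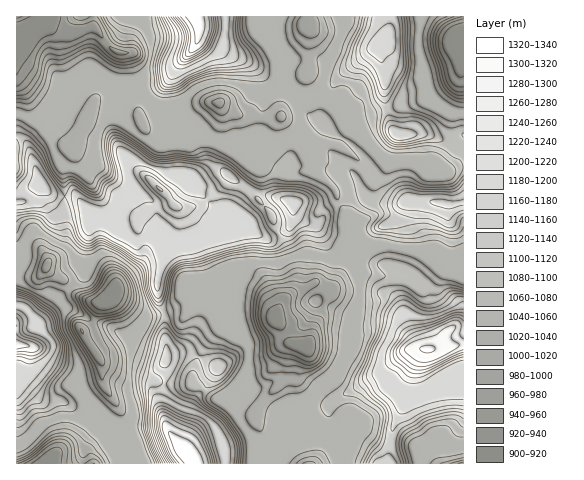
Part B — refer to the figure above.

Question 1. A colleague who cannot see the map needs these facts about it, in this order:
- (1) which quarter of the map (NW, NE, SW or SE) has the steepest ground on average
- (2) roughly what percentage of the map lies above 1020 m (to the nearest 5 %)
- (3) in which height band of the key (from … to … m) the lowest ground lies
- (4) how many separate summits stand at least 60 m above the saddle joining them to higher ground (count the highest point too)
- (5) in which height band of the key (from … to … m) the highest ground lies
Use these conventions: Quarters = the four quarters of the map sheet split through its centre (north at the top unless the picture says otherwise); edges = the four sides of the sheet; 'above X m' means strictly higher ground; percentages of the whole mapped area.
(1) The steepest ground, on average, is in the south-west quarter.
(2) Ground above 1020 m makes up about 85 % of the sheet.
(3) Between 900 and 920 m: that is the band holding the lowest ground.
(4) Counting only tops that stand 60 m proud, the map has 8 summits.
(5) Between 1320 and 1340 m: that is the band holding the highest ground.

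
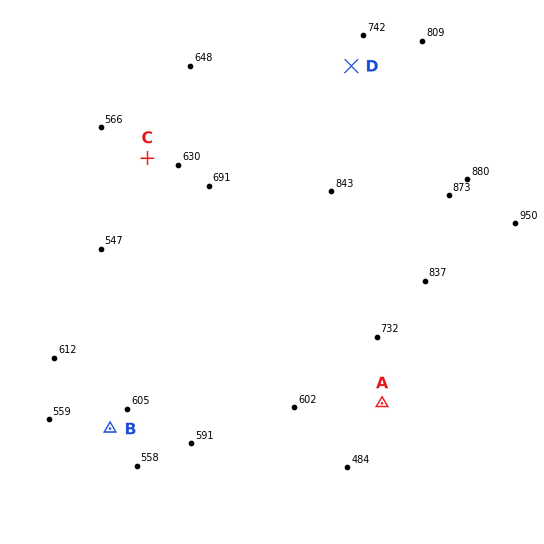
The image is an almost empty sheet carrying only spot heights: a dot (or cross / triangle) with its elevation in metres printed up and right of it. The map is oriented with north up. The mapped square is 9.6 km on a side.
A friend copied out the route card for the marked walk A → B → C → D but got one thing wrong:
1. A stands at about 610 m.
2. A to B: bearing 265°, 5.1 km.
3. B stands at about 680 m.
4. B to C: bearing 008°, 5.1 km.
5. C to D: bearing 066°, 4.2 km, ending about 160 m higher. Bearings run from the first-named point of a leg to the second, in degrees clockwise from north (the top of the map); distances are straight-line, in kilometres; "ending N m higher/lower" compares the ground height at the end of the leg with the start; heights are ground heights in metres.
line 3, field height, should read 580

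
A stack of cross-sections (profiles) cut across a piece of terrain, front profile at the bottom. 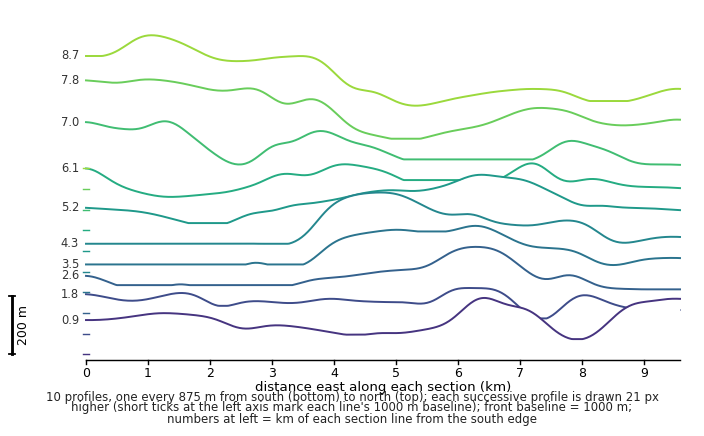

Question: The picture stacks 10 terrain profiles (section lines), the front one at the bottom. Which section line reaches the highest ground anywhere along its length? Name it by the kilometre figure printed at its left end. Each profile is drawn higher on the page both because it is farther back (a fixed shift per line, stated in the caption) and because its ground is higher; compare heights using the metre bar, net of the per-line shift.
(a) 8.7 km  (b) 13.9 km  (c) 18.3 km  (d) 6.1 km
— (a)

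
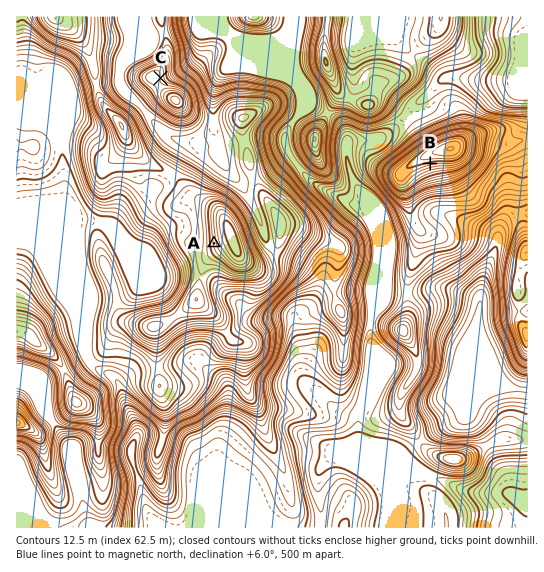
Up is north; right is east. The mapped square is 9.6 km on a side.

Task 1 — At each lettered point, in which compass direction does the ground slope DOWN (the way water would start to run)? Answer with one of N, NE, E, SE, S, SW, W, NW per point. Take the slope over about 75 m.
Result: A W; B S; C E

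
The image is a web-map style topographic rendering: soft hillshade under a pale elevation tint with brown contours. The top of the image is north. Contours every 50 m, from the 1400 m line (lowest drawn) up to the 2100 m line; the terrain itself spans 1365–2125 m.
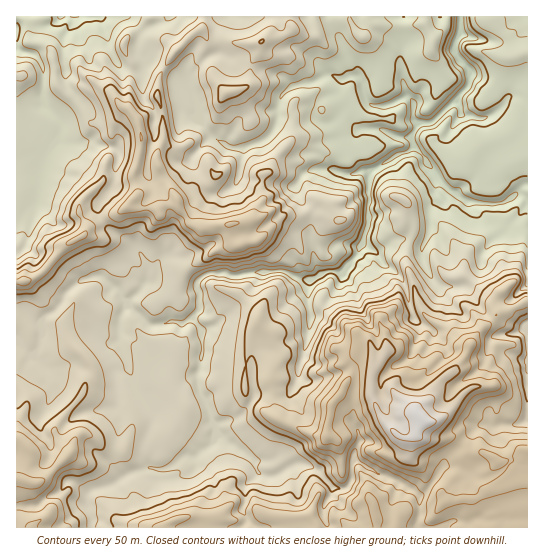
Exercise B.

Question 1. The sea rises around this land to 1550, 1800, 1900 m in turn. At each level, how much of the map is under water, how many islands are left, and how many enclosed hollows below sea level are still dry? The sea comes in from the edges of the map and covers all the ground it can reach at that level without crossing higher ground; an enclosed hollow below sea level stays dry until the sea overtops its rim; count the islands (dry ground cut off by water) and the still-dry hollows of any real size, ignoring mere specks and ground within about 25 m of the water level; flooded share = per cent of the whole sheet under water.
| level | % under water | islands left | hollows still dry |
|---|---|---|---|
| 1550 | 16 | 0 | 0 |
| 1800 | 76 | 1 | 0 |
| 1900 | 89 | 0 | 0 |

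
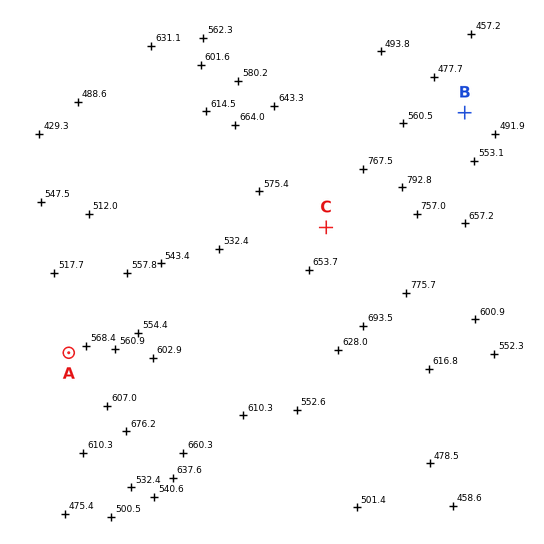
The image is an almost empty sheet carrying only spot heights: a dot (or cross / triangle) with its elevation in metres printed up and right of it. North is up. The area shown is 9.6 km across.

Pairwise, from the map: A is below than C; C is above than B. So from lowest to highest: B A C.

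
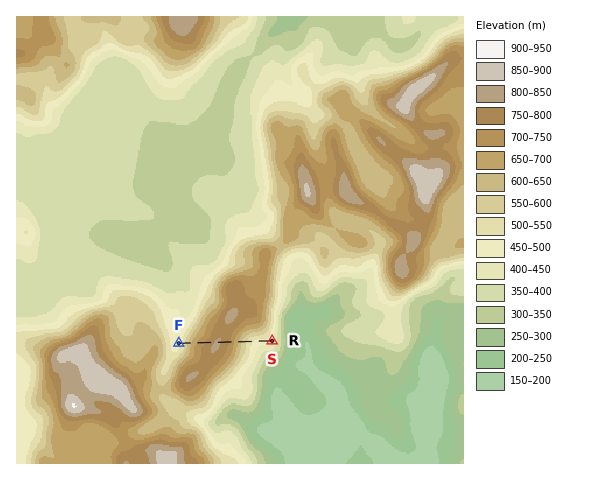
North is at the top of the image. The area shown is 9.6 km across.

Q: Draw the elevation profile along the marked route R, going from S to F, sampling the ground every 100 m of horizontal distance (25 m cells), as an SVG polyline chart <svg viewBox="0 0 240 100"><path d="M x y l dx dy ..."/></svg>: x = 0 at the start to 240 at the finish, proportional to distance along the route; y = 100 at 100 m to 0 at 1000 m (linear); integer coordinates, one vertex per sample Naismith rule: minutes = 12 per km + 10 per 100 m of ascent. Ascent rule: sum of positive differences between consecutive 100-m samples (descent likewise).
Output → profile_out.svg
<svg viewBox="0 0 240 100"><path d="M0 60l12-2 12 0 12-1 12-2 12-3 12-5 12-7 12-6 12-6 12-4 12-2 12 0 12 2 12 3 12 3 12 3 12 4 12 8 12 8 12 5"/></svg>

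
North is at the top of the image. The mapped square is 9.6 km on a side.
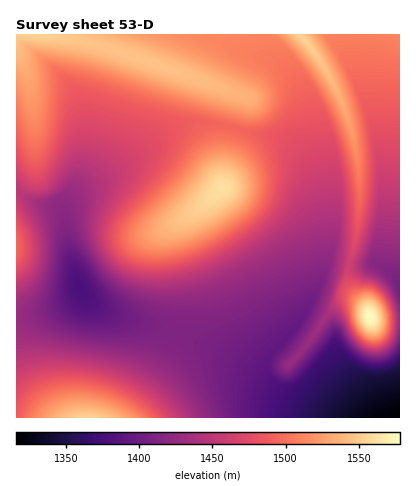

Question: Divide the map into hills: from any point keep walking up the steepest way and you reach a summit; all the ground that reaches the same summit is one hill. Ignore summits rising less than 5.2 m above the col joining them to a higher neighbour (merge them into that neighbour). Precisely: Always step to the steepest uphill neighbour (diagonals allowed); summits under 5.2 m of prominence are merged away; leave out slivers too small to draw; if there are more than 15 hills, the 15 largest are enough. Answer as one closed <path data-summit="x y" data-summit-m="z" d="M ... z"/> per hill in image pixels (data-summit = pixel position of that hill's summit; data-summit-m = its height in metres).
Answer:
<path data-summit="222 188" data-summit-m="1562" d="M204 122l-20 1-16 7-42 32-40 25-19 17-3 6 0 10 10 50 9 24 15 13 16 8 78 24 84 47-7-10-2-6 1-10 37-46 14-26 10-28-1-18-8-44-14-34-11-16-11-9-10-4-22-2-26-8z"/><path data-summit="32 34" data-summit-m="1556" d="M268 34l-252 0 0 156 18 12 24 5 6 10 1-9 13-15 48-31 38-30 14-7 12-3 24 1 38 10 22 2 10 4 11 9 18 30 10 34 7 45 1-15-5-34-15-62-6-42-12-26-19-20z"/><path data-summit="88 418" data-summit-m="1555" d="M82 291l-8 9-16 8-24 8-18 2 0 100 313 0-107-64-46-21-66-20-18-10z"/><path data-summit="370 316" data-summit-m="1578" d="M336 263l-6 0-3 3-8 22-14 26-15 20-20 22-3 8 2 12 11 12 50 30 70 0 0-134-12-13-12-7-24 2z"/><path data-summit="300 34" data-summit-m="1555" d="M370 34l-101 0 5 24 19 20 12 26 4 32 12 46 7 38 3 22-3 22 52 2 2-86-4-32-8-30z"/><path data-summit="16 246" data-summit-m="1496" d="M18 190l-2 128 6 0 36-10 20-11 3-7-7-20-13-60-7-5-20-3z"/>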